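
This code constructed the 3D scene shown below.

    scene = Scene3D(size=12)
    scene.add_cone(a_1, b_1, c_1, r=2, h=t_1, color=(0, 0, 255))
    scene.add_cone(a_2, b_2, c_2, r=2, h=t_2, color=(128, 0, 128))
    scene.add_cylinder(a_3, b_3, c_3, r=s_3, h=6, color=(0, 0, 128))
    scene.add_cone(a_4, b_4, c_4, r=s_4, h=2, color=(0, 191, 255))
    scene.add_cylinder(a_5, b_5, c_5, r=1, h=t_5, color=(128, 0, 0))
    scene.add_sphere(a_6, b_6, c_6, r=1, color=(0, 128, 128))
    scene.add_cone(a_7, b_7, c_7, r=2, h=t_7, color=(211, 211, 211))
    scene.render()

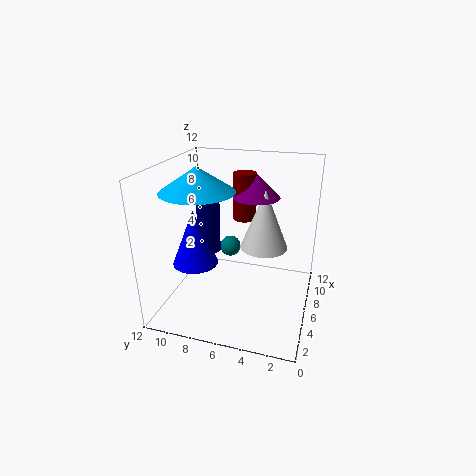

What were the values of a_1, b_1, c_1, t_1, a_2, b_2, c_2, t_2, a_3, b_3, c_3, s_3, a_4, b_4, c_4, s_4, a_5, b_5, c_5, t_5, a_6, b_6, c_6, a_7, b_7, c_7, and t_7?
a_1 = 6
b_1 = 10
c_1 = 3
t_1 = 5
a_2 = 8
b_2 = 5
c_2 = 9
t_2 = 2
a_3 = 7
b_3 = 9
c_3 = 4
s_3 = 1
a_4 = 5
b_4 = 9
c_4 = 10
s_4 = 3
a_5 = 8
b_5 = 6
c_5 = 7
t_5 = 4
a_6 = 10
b_6 = 8
c_6 = 3
a_7 = 7
b_7 = 4
c_7 = 5
t_7 = 5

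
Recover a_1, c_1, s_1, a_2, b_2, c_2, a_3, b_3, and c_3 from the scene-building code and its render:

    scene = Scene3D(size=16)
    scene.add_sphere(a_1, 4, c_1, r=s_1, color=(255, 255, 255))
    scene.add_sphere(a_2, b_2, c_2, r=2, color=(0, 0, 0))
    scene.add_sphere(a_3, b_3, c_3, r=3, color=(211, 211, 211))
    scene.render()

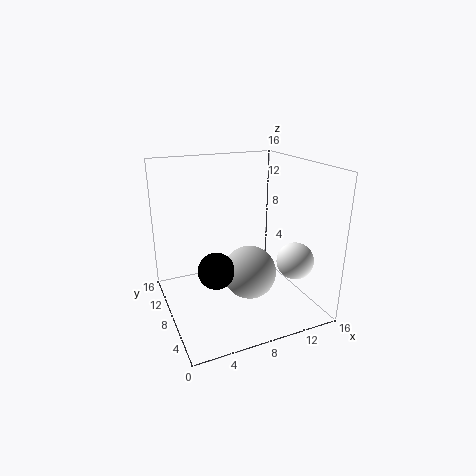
a_1 = 13, c_1 = 6, s_1 = 2, a_2 = 5, b_2 = 7, c_2 = 5, a_3 = 9, b_3 = 7, c_3 = 4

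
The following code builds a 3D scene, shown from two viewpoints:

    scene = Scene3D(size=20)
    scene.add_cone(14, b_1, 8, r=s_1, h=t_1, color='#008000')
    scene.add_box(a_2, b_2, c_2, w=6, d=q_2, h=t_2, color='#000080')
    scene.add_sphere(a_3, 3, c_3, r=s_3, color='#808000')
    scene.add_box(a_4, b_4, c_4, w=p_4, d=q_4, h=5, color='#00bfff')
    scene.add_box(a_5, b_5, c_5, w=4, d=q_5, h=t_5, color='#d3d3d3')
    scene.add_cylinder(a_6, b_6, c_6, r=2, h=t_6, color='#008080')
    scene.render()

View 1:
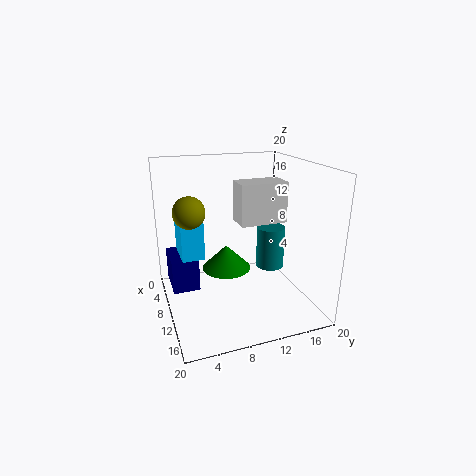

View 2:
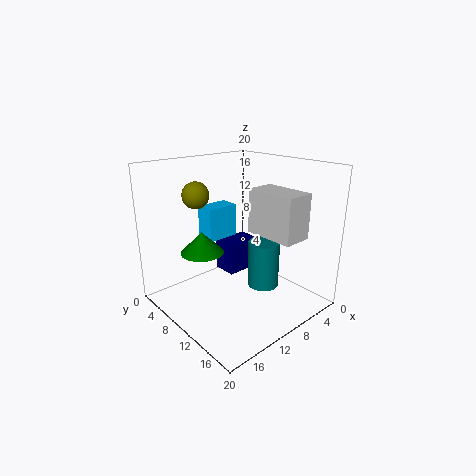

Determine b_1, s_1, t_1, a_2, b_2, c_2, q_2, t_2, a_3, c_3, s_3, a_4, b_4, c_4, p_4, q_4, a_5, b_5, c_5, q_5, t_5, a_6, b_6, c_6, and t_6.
b_1 = 7; s_1 = 3; t_1 = 3; a_2 = 1; b_2 = 1; c_2 = 1; q_2 = 4; t_2 = 5; a_3 = 12; c_3 = 15; s_3 = 2; a_4 = 6; b_4 = 2; c_4 = 8; p_4 = 5; q_4 = 3; a_5 = 5; b_5 = 11; c_5 = 11; q_5 = 7; t_5 = 6; a_6 = 10; b_6 = 15; c_6 = 5; t_6 = 6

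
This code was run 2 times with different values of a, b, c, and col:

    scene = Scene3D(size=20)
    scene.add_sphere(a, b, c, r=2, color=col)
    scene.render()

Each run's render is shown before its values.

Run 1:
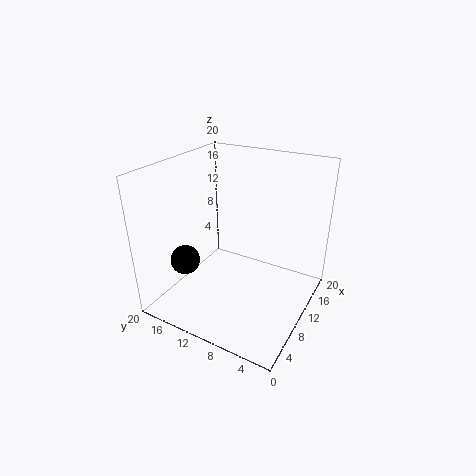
a = 5; b = 15.5; c = 7.5; col = 'black'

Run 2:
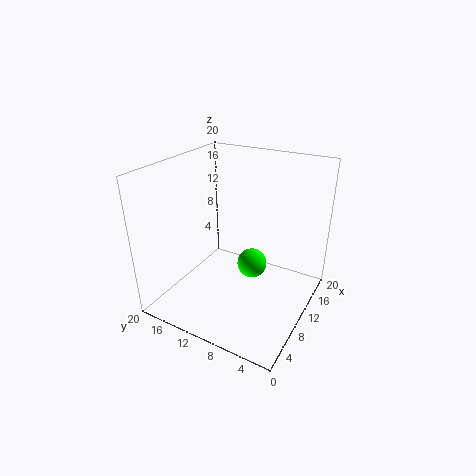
a = 9.5; b = 7.5; c = 7; col = 'lime'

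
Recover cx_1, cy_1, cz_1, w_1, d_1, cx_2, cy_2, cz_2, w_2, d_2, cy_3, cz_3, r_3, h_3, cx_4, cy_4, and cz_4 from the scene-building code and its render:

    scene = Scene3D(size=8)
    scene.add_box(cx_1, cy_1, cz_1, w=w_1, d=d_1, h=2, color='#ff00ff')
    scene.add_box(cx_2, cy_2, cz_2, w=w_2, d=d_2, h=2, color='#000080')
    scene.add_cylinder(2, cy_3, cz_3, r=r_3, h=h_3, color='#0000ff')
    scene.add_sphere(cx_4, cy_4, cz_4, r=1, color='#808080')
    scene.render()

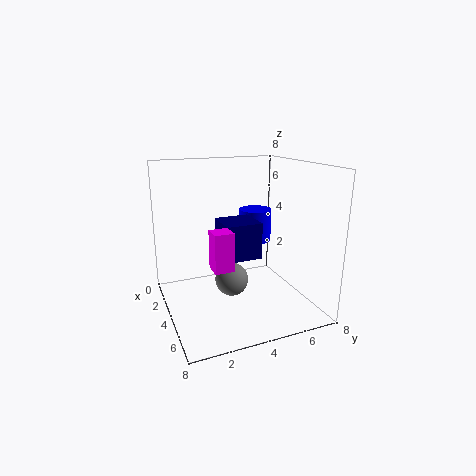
cx_1 = 5, cy_1 = 2, cz_1 = 3, w_1 = 1, d_1 = 1, cx_2 = 3, cy_2 = 3, cz_2 = 3, w_2 = 2, d_2 = 2, cy_3 = 6, cz_3 = 3, r_3 = 1, h_3 = 2, cx_4 = 3, cy_4 = 4, cz_4 = 1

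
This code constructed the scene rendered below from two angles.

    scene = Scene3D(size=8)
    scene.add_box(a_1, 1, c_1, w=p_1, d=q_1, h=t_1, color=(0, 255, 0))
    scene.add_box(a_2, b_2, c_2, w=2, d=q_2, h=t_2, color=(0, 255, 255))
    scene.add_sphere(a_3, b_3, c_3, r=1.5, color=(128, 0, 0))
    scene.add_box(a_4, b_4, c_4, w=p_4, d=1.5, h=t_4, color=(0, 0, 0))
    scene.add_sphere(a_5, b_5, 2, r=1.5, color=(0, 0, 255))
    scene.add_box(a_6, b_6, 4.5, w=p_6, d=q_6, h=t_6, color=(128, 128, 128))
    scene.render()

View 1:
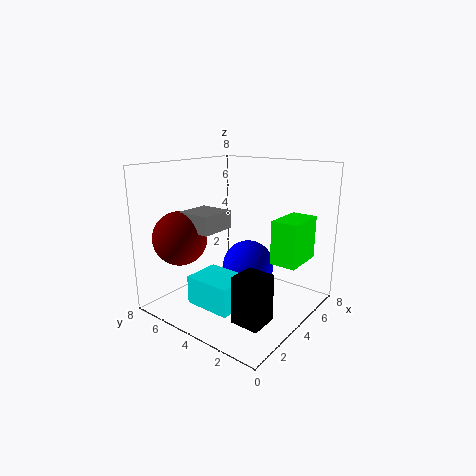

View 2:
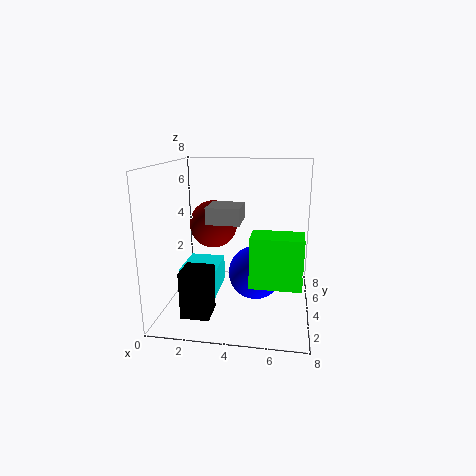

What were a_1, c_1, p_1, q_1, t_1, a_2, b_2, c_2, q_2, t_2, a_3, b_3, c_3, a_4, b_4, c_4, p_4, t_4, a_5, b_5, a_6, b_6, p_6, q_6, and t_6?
a_1 = 5
c_1 = 2.5
p_1 = 2.5
q_1 = 1.5
t_1 = 2.5
a_2 = 1
b_2 = 2.5
c_2 = 1
q_2 = 2.5
t_2 = 1.5
a_3 = 2
b_3 = 6.5
c_3 = 4
a_4 = 1.5
b_4 = 1
c_4 = 0.5
p_4 = 1.5
t_4 = 2.5
a_5 = 5
b_5 = 4
a_6 = 2
b_6 = 4.5
p_6 = 2
q_6 = 2
t_6 = 1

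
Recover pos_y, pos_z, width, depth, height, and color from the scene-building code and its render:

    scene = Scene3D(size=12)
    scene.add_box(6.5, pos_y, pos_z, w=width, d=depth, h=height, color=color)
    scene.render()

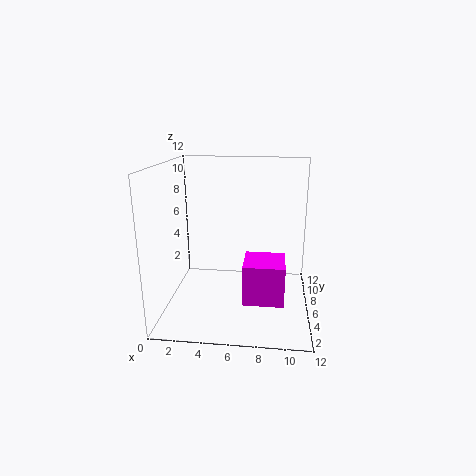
pos_y = 4.5, pos_z = 0.5, width = 3.5, depth = 3.5, height = 3.5, color = 'magenta'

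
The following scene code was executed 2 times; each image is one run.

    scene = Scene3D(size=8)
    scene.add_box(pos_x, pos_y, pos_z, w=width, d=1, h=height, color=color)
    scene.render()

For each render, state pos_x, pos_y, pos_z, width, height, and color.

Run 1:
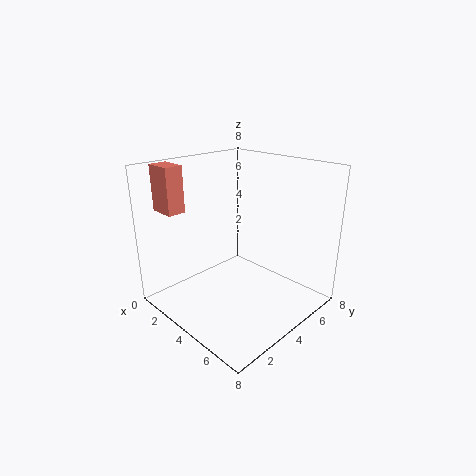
pos_x = 0.5, pos_y = 1, pos_z = 5.5, width = 1.5, height = 2.5, color = 'salmon'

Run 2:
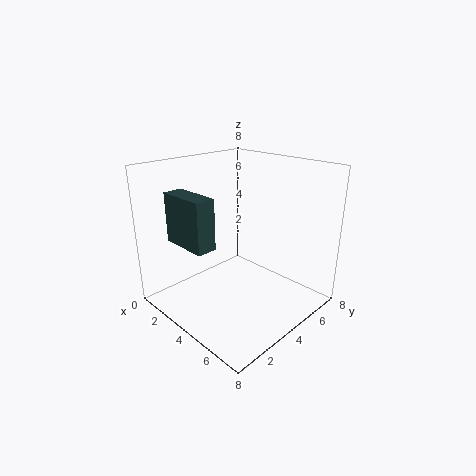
pos_x = 2.5, pos_y = 0.5, pos_z = 4.5, width = 2.5, height = 2.5, color = 'darkslategray'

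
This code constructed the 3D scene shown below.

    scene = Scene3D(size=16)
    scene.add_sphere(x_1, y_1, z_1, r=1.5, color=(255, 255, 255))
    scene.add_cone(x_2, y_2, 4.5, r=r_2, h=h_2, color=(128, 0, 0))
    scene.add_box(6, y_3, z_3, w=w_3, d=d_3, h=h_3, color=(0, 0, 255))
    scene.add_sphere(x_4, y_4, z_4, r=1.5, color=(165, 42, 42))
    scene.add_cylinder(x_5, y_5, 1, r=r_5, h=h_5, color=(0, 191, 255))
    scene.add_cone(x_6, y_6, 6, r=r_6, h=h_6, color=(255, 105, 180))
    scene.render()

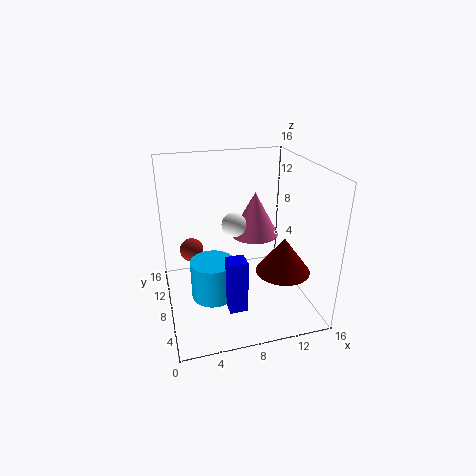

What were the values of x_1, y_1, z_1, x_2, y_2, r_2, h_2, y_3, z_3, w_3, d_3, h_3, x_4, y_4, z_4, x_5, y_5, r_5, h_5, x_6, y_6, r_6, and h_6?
x_1 = 8.5
y_1 = 11.5
z_1 = 8
x_2 = 12.5
y_2 = 5.5
r_2 = 3
h_2 = 4
y_3 = 4
z_3 = 1
w_3 = 2
d_3 = 2
h_3 = 6
x_4 = 3.5
y_4 = 14
z_4 = 4
x_5 = 5
y_5 = 8
r_5 = 2.5
h_5 = 4.5
x_6 = 11.5
y_6 = 12.5
r_6 = 3
h_6 = 5.5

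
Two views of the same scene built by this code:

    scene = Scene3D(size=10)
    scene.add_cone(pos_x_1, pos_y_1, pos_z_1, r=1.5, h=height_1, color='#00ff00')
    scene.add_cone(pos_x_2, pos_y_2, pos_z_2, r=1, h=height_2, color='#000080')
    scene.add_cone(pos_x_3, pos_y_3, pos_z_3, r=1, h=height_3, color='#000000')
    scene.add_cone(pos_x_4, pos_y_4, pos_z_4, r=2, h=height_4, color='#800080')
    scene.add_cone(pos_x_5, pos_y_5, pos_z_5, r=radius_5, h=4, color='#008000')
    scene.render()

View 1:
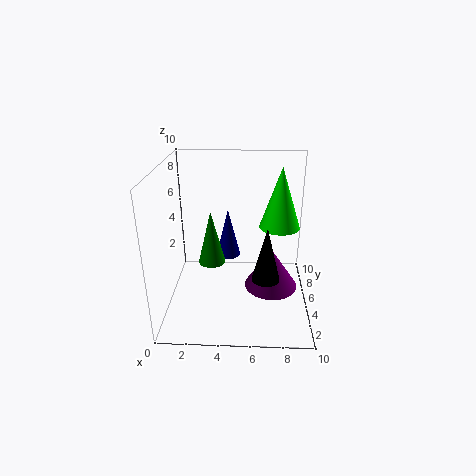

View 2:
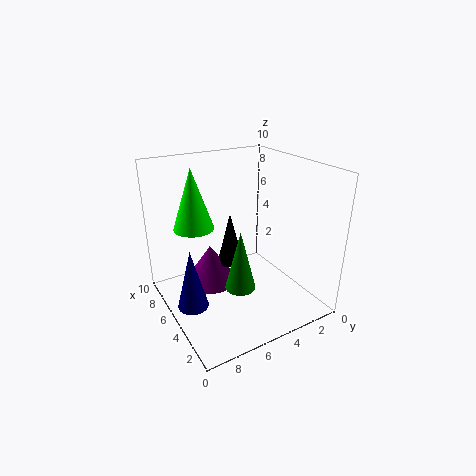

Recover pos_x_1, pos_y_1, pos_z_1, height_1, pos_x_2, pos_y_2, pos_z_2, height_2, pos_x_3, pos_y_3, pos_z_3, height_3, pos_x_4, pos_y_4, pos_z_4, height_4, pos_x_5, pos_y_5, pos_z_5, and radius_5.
pos_x_1 = 8
pos_y_1 = 7
pos_z_1 = 5
height_1 = 4.5
pos_x_2 = 4
pos_y_2 = 9
pos_z_2 = 1.5
height_2 = 4
pos_x_3 = 7
pos_y_3 = 4.5
pos_z_3 = 2
height_3 = 4
pos_x_4 = 7.5
pos_y_4 = 6
pos_z_4 = 0.5
height_4 = 3
pos_x_5 = 3
pos_y_5 = 6
pos_z_5 = 2.5
radius_5 = 1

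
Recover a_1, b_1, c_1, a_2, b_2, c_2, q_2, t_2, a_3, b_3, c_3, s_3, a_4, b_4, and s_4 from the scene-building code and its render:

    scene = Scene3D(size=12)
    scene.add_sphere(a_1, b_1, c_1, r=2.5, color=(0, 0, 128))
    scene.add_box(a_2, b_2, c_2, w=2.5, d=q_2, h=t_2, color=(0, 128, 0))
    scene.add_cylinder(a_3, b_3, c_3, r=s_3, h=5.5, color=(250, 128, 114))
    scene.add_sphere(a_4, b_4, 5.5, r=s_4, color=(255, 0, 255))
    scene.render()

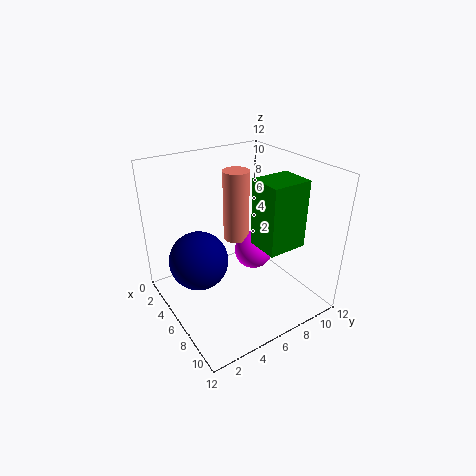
a_1 = 4.5, b_1 = 3, c_1 = 4, a_2 = 8.5, b_2 = 5.5, c_2 = 7, q_2 = 3, t_2 = 5, a_3 = 6.5, b_3 = 5.5, c_3 = 6.5, s_3 = 1, a_4 = 7.5, b_4 = 6.5, s_4 = 1.5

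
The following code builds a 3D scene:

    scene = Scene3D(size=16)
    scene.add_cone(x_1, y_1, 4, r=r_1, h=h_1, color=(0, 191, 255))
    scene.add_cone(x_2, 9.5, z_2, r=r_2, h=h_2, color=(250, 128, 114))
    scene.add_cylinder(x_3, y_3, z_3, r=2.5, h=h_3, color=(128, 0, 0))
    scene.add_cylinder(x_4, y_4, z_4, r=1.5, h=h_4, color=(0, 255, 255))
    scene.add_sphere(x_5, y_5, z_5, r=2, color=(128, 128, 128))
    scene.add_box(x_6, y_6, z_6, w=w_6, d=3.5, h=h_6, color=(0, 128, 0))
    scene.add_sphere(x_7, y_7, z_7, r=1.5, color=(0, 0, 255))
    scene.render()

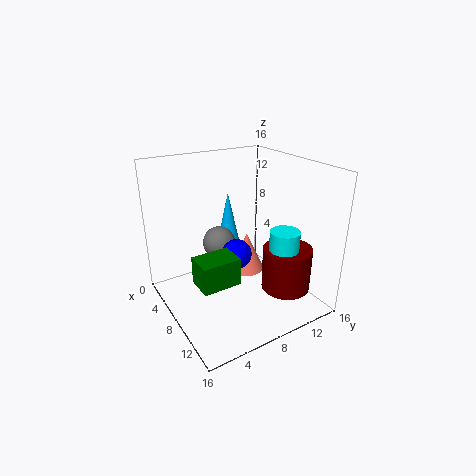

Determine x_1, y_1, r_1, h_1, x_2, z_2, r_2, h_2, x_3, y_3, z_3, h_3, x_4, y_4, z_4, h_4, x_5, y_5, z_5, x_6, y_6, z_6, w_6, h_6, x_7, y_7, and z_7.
x_1 = 1.5
y_1 = 10.5
r_1 = 1.5
h_1 = 7
x_2 = 7.5
z_2 = 3.5
r_2 = 2
h_2 = 4.5
x_3 = 13.5
y_3 = 10.5
z_3 = 4
h_3 = 4.5
x_4 = 13.5
y_4 = 10
z_4 = 4
h_4 = 6.5
x_5 = 3.5
y_5 = 8
z_5 = 5.5
x_6 = 12.5
y_6 = 0.5
z_6 = 7.5
w_6 = 2.5
h_6 = 2.5
x_7 = 11
y_7 = 6
z_7 = 8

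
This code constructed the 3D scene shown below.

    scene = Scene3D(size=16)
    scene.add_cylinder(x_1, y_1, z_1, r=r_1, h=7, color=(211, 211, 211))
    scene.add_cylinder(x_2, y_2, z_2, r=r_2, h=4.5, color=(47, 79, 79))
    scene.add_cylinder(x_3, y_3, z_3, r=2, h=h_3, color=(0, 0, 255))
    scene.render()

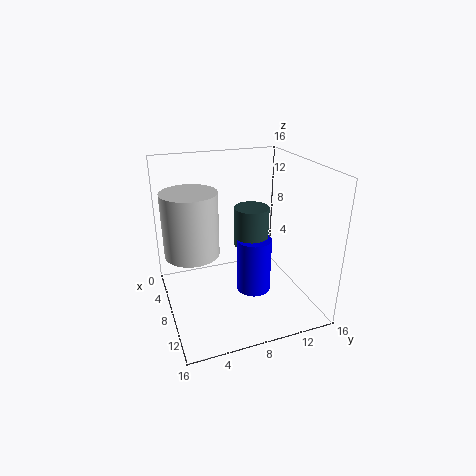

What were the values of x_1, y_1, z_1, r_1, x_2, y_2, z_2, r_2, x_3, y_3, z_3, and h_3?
x_1 = 7, y_1 = 3, z_1 = 6.5, r_1 = 3, x_2 = 7, y_2 = 10, z_2 = 6.5, r_2 = 2, x_3 = 8, y_3 = 10, z_3 = 1, h_3 = 6.5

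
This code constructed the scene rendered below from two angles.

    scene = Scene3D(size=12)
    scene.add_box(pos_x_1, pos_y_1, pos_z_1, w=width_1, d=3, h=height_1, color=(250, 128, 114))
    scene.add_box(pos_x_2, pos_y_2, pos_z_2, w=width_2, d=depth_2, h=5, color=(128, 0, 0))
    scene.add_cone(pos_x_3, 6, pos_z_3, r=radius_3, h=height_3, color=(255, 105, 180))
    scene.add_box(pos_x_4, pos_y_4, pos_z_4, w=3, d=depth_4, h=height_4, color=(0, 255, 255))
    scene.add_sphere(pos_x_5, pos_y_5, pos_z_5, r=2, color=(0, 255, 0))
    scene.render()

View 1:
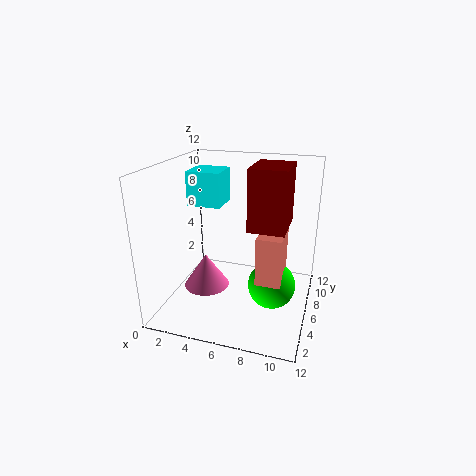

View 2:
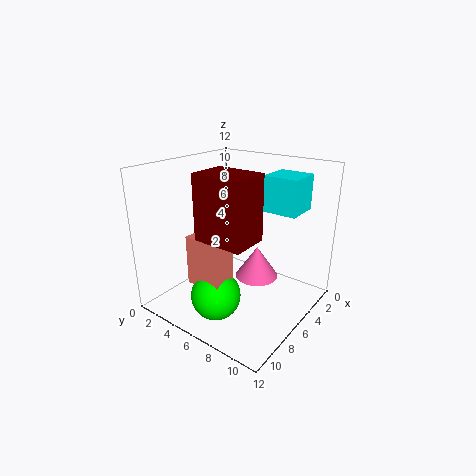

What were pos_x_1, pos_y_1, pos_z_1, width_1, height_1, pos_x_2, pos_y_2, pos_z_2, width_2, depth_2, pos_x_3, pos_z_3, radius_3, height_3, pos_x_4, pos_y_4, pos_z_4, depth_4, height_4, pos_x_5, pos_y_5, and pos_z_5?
pos_x_1 = 8; pos_y_1 = 4; pos_z_1 = 3; width_1 = 2; height_1 = 4; pos_x_2 = 7; pos_y_2 = 5; pos_z_2 = 7; width_2 = 3; depth_2 = 4; pos_x_3 = 3; pos_z_3 = 1; radius_3 = 2; height_3 = 3; pos_x_4 = 1; pos_y_4 = 7; pos_z_4 = 8; depth_4 = 3; height_4 = 3; pos_x_5 = 9; pos_y_5 = 6; pos_z_5 = 2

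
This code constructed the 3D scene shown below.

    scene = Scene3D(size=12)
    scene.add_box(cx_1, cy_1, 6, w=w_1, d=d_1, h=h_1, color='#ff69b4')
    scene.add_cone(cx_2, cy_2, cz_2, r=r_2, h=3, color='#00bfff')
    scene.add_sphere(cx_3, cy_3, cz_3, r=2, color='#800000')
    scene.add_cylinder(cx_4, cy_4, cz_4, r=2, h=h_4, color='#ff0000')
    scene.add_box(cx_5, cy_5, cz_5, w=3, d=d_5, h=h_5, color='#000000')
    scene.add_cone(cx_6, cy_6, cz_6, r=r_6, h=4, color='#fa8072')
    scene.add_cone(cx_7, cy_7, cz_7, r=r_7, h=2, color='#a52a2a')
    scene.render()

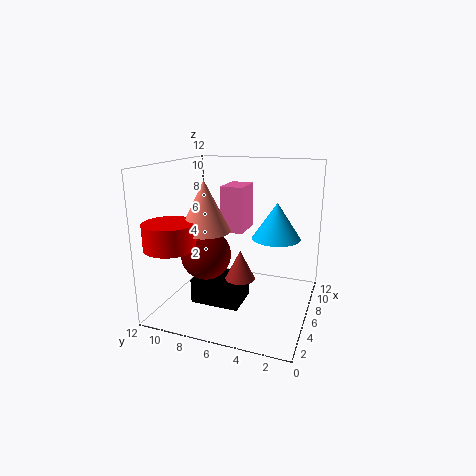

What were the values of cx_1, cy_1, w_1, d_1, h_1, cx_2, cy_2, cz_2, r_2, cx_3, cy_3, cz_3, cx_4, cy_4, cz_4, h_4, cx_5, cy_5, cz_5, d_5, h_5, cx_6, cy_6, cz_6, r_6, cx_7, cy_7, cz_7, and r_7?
cx_1 = 7, cy_1 = 6, w_1 = 3, d_1 = 2, h_1 = 4, cx_2 = 7, cy_2 = 3, cz_2 = 6, r_2 = 2, cx_3 = 4, cy_3 = 8, cz_3 = 5, cx_4 = 2, cy_4 = 10, cz_4 = 6, h_4 = 2, cx_5 = 3, cy_5 = 5, cz_5 = 1, d_5 = 4, h_5 = 2, cx_6 = 4, cy_6 = 8, cz_6 = 7, r_6 = 2, cx_7 = 1, cy_7 = 4, cz_7 = 5, r_7 = 1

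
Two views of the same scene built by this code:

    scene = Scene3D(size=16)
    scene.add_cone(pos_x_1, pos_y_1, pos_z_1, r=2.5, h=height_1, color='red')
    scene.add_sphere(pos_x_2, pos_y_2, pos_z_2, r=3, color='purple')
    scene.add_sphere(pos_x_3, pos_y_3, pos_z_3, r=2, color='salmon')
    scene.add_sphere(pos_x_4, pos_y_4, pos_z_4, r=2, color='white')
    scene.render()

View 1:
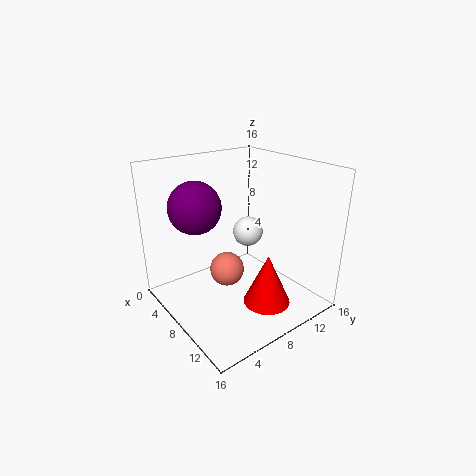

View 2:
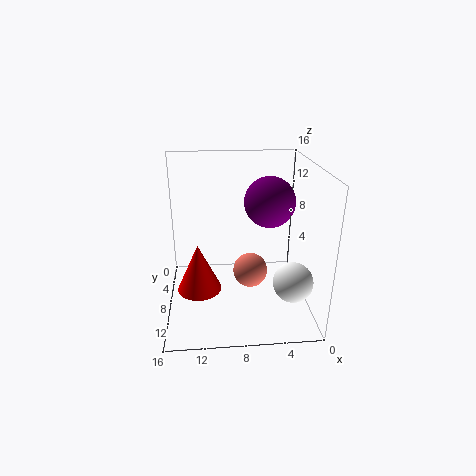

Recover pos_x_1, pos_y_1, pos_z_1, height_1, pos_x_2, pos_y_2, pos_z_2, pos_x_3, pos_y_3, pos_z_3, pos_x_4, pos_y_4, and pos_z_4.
pos_x_1 = 12.5; pos_y_1 = 8.5; pos_z_1 = 2; height_1 = 5.5; pos_x_2 = 4; pos_y_2 = 5; pos_z_2 = 11; pos_x_3 = 6.5; pos_y_3 = 7.5; pos_z_3 = 3.5; pos_x_4 = 3; pos_y_4 = 13.5; pos_z_4 = 5.5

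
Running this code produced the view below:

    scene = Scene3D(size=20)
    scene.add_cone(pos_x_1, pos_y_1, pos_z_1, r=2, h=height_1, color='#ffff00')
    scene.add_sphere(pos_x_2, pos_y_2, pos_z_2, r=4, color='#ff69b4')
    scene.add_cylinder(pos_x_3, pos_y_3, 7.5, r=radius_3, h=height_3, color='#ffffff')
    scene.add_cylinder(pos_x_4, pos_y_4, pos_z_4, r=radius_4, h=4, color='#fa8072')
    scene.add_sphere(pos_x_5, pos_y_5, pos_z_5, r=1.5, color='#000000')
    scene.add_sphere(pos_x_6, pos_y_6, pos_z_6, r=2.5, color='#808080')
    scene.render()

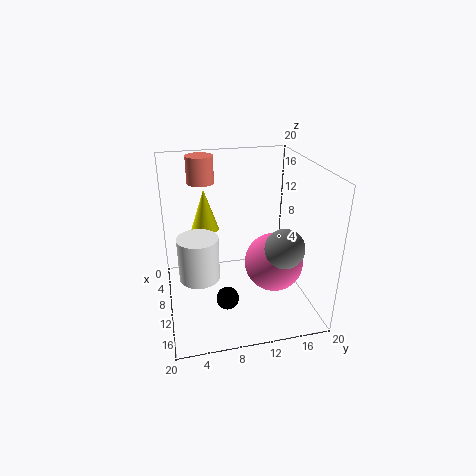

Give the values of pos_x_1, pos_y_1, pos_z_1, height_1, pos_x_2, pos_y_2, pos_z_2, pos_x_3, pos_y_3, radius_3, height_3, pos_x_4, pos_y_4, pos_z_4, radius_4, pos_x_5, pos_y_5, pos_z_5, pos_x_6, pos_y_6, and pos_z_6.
pos_x_1 = 6; pos_y_1 = 6; pos_z_1 = 10; height_1 = 6; pos_x_2 = 12.5; pos_y_2 = 14.5; pos_z_2 = 7; pos_x_3 = 14.5; pos_y_3 = 4; radius_3 = 2.5; height_3 = 5.5; pos_x_4 = 3; pos_y_4 = 6; pos_z_4 = 16; radius_4 = 2; pos_x_5 = 14.5; pos_y_5 = 7.5; pos_z_5 = 3.5; pos_x_6 = 16; pos_y_6 = 14.5; pos_z_6 = 11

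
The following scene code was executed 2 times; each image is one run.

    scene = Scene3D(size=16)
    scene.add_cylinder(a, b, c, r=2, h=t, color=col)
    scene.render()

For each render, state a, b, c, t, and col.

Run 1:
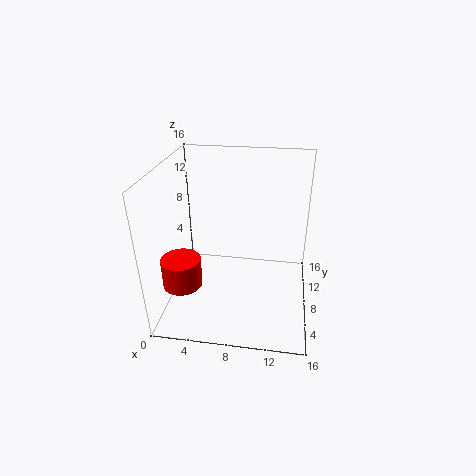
a = 3; b = 3; c = 5; t = 3; col = 'red'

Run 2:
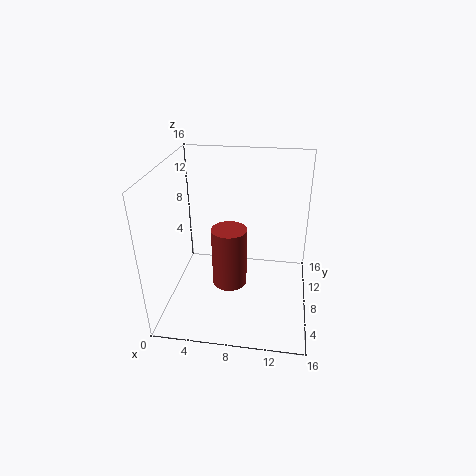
a = 7; b = 8; c = 2; t = 7; col = 'brown'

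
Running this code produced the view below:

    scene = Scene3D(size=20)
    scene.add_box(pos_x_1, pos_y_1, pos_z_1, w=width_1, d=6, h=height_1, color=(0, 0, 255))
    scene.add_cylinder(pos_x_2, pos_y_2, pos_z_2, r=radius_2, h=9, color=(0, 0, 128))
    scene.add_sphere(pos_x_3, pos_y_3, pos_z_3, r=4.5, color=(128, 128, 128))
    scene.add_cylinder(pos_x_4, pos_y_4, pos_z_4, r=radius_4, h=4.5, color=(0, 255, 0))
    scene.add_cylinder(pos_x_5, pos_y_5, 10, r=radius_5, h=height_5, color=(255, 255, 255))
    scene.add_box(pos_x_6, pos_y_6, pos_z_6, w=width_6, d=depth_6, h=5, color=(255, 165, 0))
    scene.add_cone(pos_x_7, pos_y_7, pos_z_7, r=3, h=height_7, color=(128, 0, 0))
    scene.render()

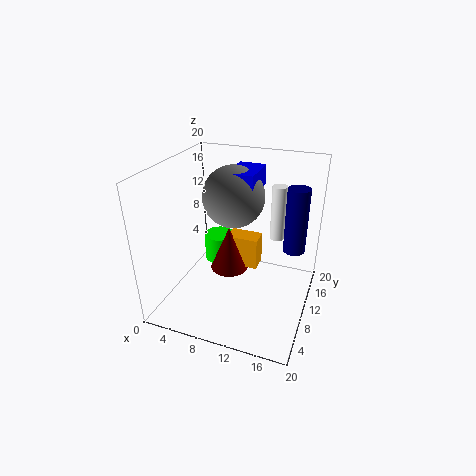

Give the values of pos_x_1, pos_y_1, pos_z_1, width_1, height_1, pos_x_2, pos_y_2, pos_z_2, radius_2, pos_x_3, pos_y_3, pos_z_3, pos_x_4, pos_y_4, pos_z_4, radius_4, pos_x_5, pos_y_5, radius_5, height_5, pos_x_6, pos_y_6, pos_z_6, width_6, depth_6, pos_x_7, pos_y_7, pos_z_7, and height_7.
pos_x_1 = 7.5, pos_y_1 = 11.5, pos_z_1 = 15.5, width_1 = 4, height_1 = 3, pos_x_2 = 17.5, pos_y_2 = 12, pos_z_2 = 8.5, radius_2 = 1.5, pos_x_3 = 8, pos_y_3 = 13.5, pos_z_3 = 14.5, pos_x_4 = 4, pos_y_4 = 17, pos_z_4 = 1.5, radius_4 = 2.5, pos_x_5 = 15, pos_y_5 = 12, radius_5 = 1, height_5 = 7.5, pos_x_6 = 6.5, pos_y_6 = 14, pos_z_6 = 2.5, width_6 = 5, depth_6 = 3, pos_x_7 = 7, pos_y_7 = 14, pos_z_7 = 2, height_7 = 7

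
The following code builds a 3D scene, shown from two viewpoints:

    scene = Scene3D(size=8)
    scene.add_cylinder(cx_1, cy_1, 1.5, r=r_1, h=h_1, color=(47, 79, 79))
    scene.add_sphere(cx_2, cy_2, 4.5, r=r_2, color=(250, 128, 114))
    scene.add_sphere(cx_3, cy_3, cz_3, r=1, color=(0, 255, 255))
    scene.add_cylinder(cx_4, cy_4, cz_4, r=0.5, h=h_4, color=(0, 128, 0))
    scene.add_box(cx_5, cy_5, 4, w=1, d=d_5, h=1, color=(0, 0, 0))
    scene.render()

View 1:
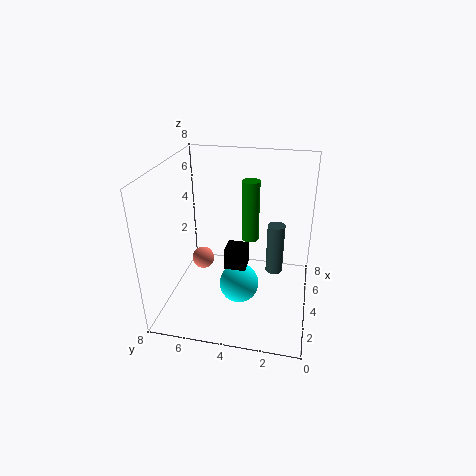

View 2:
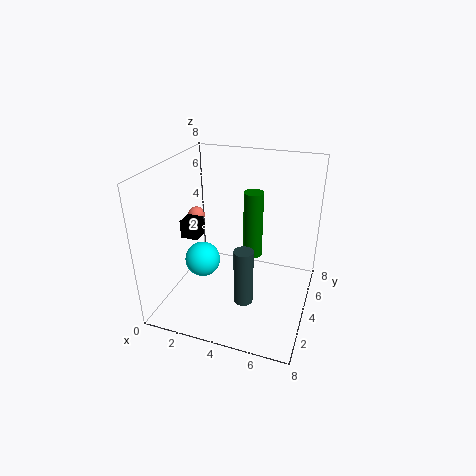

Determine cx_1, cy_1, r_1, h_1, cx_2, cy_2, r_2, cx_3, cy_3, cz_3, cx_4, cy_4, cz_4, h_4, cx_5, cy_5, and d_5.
cx_1 = 5; cy_1 = 2; r_1 = 0.5; h_1 = 3; cx_2 = 1; cy_2 = 5; r_2 = 0.5; cx_3 = 2; cy_3 = 3.5; cz_3 = 2.5; cx_4 = 5; cy_4 = 3.5; cz_4 = 3.5; h_4 = 3.5; cx_5 = 1; cy_5 = 3; d_5 = 1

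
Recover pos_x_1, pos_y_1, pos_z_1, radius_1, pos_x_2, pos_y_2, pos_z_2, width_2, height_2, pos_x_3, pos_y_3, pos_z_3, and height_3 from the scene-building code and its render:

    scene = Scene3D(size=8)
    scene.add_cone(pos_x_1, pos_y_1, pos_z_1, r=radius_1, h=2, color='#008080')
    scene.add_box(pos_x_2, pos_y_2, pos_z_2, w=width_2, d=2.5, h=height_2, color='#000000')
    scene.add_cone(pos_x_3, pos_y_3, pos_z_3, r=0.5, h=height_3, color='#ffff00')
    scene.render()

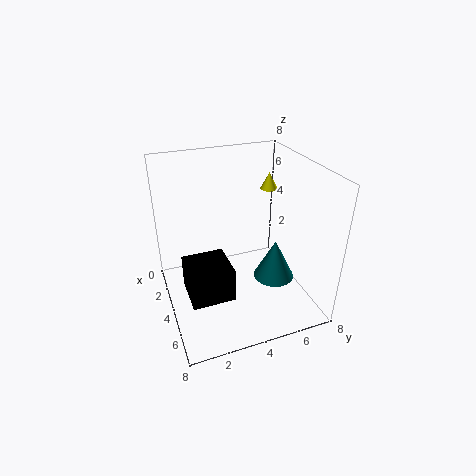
pos_x_1 = 6.5; pos_y_1 = 5; pos_z_1 = 3; radius_1 = 1; pos_x_2 = 2.5; pos_y_2 = 1; pos_z_2 = 0.5; width_2 = 2.5; height_2 = 2; pos_x_3 = 2.5; pos_y_3 = 6.5; pos_z_3 = 6; height_3 = 1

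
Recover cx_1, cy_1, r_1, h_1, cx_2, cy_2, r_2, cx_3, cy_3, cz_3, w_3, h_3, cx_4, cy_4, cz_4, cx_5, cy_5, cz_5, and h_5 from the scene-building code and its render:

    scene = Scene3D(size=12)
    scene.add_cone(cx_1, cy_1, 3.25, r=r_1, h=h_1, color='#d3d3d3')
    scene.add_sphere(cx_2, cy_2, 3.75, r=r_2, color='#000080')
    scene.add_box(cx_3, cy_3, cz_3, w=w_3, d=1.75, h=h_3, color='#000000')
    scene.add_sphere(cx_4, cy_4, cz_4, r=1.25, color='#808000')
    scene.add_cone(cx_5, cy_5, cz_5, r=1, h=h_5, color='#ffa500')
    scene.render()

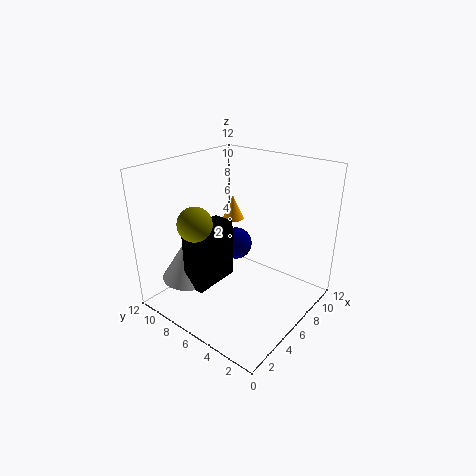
cx_1 = 2.5; cy_1 = 8.25; r_1 = 2.25; h_1 = 3.5; cx_2 = 8.5; cy_2 = 8.25; r_2 = 1.5; cx_3 = 1.25; cy_3 = 5.75; cz_3 = 3.25; w_3 = 3.75; h_3 = 4.75; cx_4 = 1.5; cy_4 = 6.25; cz_4 = 8.75; cx_5 = 9; cy_5 = 9; cz_5 = 6; h_5 = 2.25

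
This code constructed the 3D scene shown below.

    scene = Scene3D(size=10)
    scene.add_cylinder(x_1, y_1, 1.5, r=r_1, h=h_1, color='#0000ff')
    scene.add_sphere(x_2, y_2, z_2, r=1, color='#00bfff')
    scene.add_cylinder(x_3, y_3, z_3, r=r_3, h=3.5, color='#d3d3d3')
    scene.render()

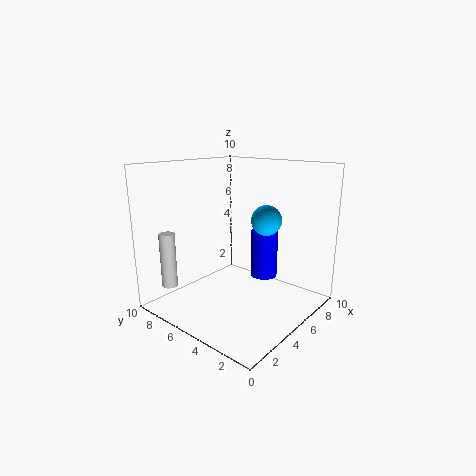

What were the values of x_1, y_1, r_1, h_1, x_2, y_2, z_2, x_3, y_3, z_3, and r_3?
x_1 = 7.5
y_1 = 4.5
r_1 = 1
h_1 = 3.5
x_2 = 5.5
y_2 = 3
z_2 = 6.5
x_3 = 0.5
y_3 = 7
z_3 = 2.5
r_3 = 0.5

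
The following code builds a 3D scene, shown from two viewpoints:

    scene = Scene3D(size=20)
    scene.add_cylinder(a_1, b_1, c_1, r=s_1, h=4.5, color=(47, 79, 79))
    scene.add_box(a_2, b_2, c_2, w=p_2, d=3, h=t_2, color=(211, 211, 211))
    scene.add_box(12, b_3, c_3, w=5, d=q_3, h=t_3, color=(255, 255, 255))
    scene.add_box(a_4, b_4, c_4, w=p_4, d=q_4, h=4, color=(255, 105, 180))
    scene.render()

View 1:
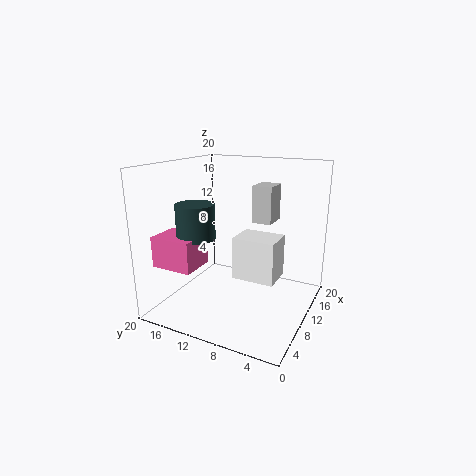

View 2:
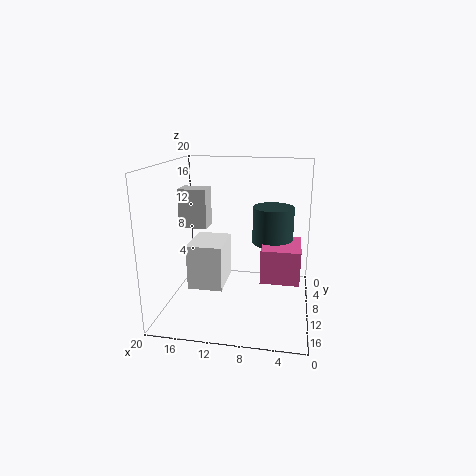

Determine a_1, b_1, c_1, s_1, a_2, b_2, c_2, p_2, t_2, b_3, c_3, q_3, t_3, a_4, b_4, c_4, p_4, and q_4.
a_1 = 5, b_1 = 13.5, c_1 = 11, s_1 = 2.5, a_2 = 14.5, b_2 = 7, c_2 = 11, p_2 = 4, t_2 = 5.5, b_3 = 5.5, c_3 = 2.5, q_3 = 6.5, t_3 = 6.5, a_4 = 1.5, b_4 = 12.5, c_4 = 7.5, p_4 = 4.5, q_4 = 5.5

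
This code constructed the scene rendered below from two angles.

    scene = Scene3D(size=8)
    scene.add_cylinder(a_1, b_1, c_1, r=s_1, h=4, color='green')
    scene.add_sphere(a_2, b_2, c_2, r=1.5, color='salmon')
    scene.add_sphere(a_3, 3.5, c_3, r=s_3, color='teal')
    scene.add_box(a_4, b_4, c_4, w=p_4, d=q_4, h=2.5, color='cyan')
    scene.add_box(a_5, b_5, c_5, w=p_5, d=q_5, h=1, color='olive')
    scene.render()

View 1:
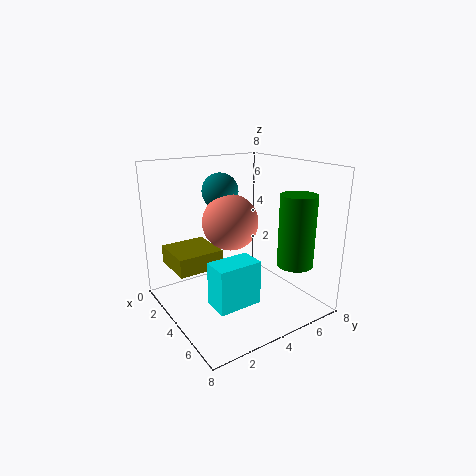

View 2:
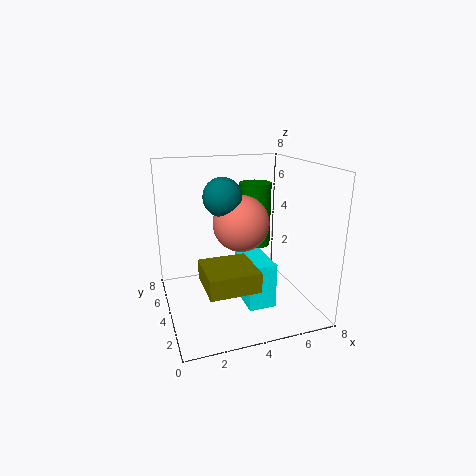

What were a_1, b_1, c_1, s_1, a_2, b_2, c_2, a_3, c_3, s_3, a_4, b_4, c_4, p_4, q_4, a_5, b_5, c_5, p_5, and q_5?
a_1 = 6; b_1 = 6.5; c_1 = 2.5; s_1 = 1; a_2 = 4; b_2 = 3.5; c_2 = 5; a_3 = 3; c_3 = 6.5; s_3 = 1; a_4 = 4; b_4 = 2; c_4 = 0.5; p_4 = 1.5; q_4 = 2.5; a_5 = 1.5; b_5 = 0.5; c_5 = 2.5; p_5 = 2.5; q_5 = 2.5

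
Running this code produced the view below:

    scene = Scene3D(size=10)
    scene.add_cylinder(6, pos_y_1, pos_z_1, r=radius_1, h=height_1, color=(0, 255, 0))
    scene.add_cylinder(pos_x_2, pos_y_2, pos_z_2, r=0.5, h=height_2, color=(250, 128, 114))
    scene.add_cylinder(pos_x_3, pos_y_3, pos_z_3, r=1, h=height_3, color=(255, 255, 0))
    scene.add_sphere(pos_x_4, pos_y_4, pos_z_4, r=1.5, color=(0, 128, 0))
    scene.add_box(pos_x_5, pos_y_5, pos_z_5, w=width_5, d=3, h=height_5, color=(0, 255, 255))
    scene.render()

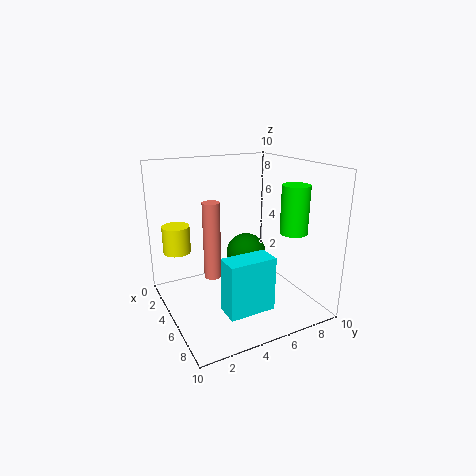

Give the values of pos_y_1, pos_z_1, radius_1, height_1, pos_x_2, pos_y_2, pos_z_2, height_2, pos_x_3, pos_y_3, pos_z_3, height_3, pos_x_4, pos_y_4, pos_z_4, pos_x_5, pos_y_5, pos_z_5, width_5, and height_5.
pos_y_1 = 9; pos_z_1 = 5; radius_1 = 1; height_1 = 3.5; pos_x_2 = 7.5; pos_y_2 = 2; pos_z_2 = 4; height_2 = 4.5; pos_x_3 = 2; pos_y_3 = 1.5; pos_z_3 = 3.5; height_3 = 2; pos_x_4 = 3.5; pos_y_4 = 6.5; pos_z_4 = 3; pos_x_5 = 7.5; pos_y_5 = 2.5; pos_z_5 = 1.5; width_5 = 1.5; height_5 = 3.5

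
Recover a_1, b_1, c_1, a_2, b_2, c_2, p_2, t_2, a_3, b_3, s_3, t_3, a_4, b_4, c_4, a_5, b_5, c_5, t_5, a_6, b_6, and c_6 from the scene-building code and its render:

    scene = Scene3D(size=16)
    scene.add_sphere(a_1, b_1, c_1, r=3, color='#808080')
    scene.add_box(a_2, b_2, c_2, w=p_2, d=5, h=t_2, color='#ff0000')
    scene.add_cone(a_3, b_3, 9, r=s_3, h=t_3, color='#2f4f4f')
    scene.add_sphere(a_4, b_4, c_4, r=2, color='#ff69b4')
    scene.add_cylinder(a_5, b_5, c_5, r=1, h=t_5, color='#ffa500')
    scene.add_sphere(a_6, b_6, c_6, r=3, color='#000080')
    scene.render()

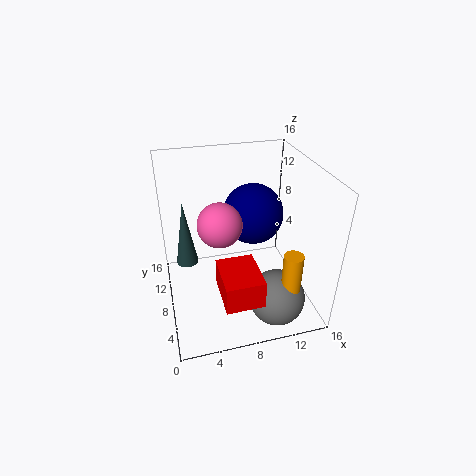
a_1 = 11, b_1 = 3, c_1 = 3, a_2 = 5, b_2 = 1, c_2 = 4, p_2 = 4, t_2 = 3, a_3 = 2, b_3 = 4, s_3 = 1, t_3 = 6, a_4 = 5, b_4 = 3, c_4 = 13, a_5 = 12, b_5 = 2, c_5 = 2, t_5 = 7, a_6 = 9, b_6 = 6, c_6 = 12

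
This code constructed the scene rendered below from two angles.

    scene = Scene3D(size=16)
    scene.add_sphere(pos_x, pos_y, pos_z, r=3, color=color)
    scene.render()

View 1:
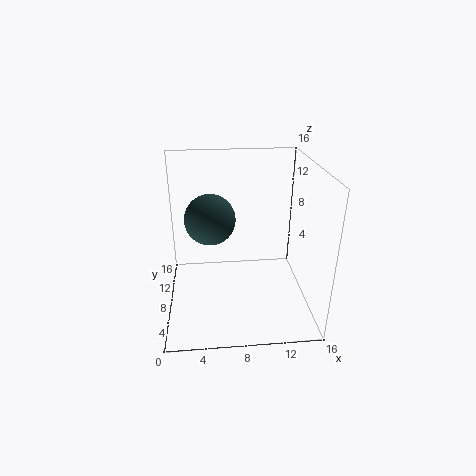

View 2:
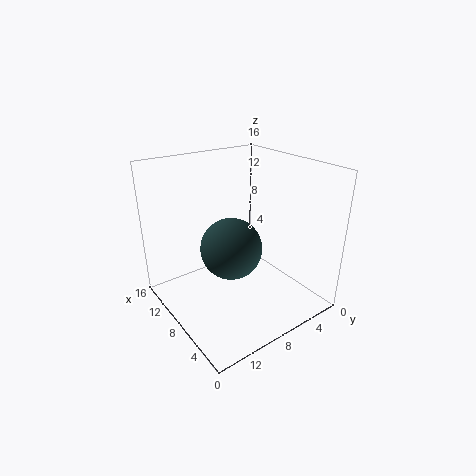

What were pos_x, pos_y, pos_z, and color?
pos_x = 5; pos_y = 11; pos_z = 9; color = 'darkslategray'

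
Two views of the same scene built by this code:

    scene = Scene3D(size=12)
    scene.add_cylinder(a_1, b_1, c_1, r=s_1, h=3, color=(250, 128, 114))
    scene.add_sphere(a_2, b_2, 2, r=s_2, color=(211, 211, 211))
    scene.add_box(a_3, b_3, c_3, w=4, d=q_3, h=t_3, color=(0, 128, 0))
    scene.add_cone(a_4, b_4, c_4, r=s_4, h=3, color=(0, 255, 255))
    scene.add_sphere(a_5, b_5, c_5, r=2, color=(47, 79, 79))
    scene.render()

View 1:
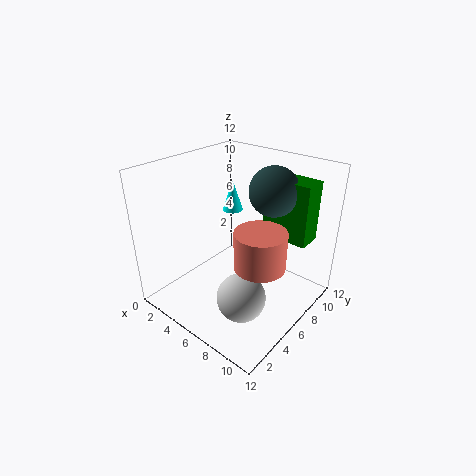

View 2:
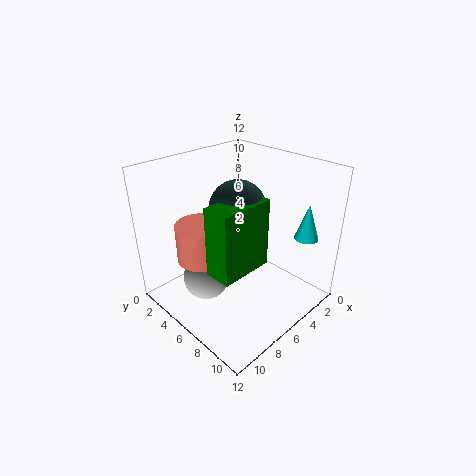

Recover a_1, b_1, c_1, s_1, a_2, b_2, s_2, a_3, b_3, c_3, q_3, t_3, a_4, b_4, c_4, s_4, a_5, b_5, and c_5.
a_1 = 9; b_1 = 5; c_1 = 5; s_1 = 2; a_2 = 8; b_2 = 4; s_2 = 2; a_3 = 7; b_3 = 8; c_3 = 6; q_3 = 2; t_3 = 5; a_4 = 2; b_4 = 10; c_4 = 6; s_4 = 1; a_5 = 8; b_5 = 8; c_5 = 10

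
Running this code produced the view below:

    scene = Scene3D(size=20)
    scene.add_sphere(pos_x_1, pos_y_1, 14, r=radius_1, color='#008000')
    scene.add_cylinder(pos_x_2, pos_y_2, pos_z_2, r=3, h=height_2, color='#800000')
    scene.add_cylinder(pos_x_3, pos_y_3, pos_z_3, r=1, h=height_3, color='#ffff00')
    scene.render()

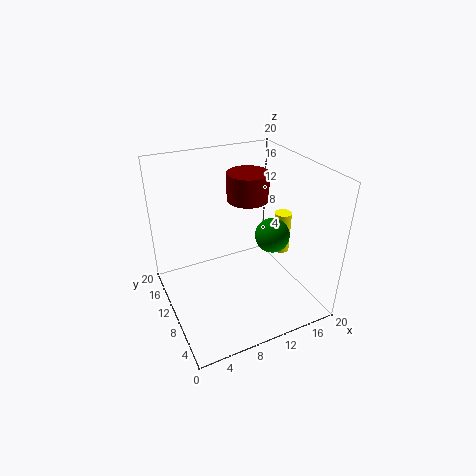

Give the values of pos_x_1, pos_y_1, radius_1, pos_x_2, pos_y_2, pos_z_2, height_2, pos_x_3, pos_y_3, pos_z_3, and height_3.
pos_x_1 = 11; pos_y_1 = 3; radius_1 = 2; pos_x_2 = 13; pos_y_2 = 13; pos_z_2 = 14; height_2 = 4; pos_x_3 = 13; pos_y_3 = 4; pos_z_3 = 11; height_3 = 5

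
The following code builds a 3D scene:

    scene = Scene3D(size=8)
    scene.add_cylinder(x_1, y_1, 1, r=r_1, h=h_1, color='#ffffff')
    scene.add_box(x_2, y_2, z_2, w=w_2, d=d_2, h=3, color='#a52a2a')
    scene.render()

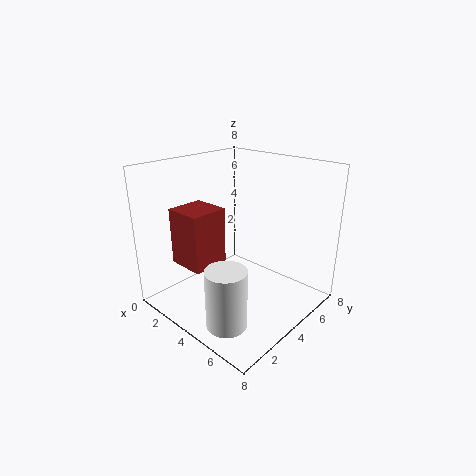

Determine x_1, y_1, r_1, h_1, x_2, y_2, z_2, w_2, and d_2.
x_1 = 6; y_1 = 1; r_1 = 1; h_1 = 3; x_2 = 2; y_2 = 1; z_2 = 3; w_2 = 2; d_2 = 2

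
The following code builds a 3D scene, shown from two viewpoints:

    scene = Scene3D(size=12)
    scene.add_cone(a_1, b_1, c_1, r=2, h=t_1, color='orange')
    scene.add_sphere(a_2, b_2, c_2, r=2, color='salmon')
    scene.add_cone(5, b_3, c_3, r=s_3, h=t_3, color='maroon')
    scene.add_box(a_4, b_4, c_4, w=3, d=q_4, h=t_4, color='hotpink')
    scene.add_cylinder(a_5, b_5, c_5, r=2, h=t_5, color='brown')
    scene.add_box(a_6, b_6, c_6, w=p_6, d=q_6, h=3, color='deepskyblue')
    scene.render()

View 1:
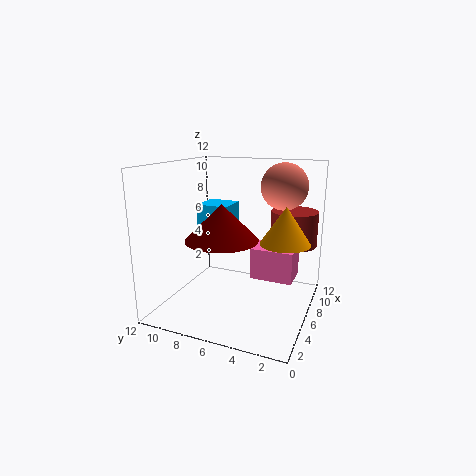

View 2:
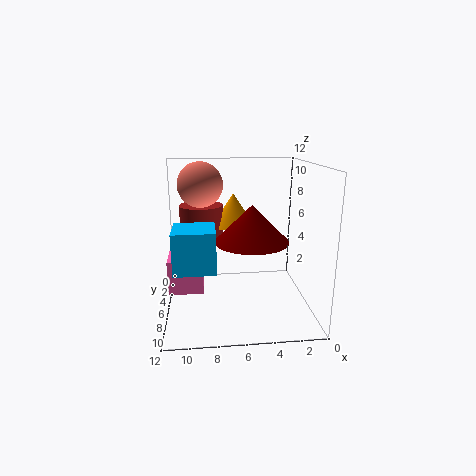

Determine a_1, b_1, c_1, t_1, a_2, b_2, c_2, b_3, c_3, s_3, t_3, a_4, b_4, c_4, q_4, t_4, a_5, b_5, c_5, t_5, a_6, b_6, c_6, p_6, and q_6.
a_1 = 6; b_1 = 2; c_1 = 6; t_1 = 3; a_2 = 9; b_2 = 3; c_2 = 10; b_3 = 7; c_3 = 6; s_3 = 3; t_3 = 3; a_4 = 9; b_4 = 2; c_4 = 1; q_4 = 4; t_4 = 3; a_5 = 9; b_5 = 2; c_5 = 5; t_5 = 3; a_6 = 8; b_6 = 8; c_6 = 5; p_6 = 3; q_6 = 3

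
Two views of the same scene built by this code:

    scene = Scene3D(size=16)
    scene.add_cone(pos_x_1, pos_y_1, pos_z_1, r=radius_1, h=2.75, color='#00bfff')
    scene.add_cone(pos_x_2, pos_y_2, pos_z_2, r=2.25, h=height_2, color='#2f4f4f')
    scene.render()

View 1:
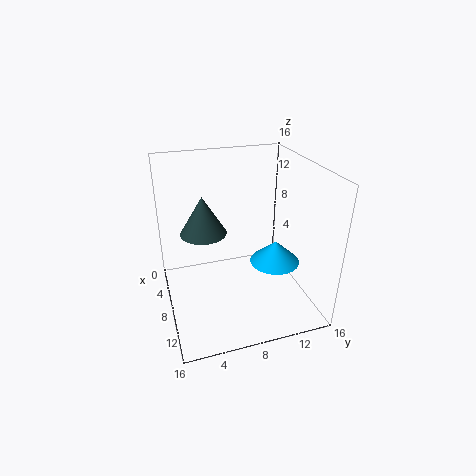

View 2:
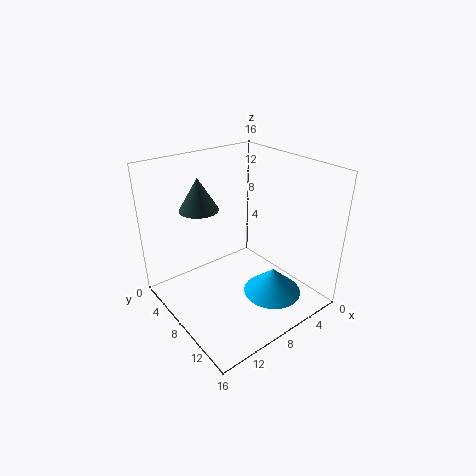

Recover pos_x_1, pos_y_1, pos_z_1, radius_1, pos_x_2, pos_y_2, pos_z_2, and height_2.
pos_x_1 = 7.25; pos_y_1 = 13; pos_z_1 = 3.5; radius_1 = 3; pos_x_2 = 10.25; pos_y_2 = 3.75; pos_z_2 = 10.5; height_2 = 3.75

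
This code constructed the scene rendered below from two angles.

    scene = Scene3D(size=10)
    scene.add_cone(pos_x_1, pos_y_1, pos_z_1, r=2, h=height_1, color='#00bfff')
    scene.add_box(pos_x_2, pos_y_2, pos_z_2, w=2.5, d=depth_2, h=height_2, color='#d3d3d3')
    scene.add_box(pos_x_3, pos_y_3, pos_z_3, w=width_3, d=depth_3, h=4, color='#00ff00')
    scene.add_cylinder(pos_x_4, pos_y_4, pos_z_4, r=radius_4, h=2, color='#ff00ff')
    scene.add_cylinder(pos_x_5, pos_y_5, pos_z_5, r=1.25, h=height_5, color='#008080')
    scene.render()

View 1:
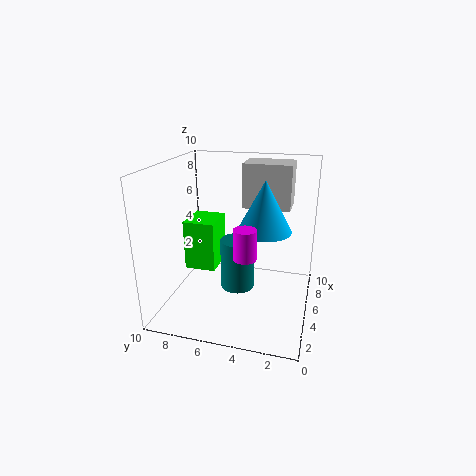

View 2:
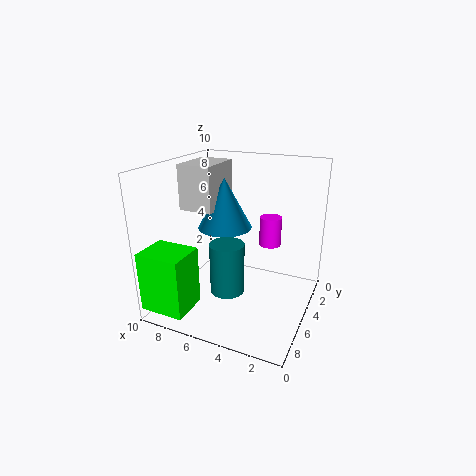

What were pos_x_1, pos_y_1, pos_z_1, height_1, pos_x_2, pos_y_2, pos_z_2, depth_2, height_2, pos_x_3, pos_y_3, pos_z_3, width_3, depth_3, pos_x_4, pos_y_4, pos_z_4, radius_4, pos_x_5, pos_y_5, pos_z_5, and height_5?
pos_x_1 = 6.75; pos_y_1 = 3.5; pos_z_1 = 5; height_1 = 3.75; pos_x_2 = 7; pos_y_2 = 1.75; pos_z_2 = 6.5; depth_2 = 3.5; height_2 = 3.25; pos_x_3 = 6.75; pos_y_3 = 7.5; pos_z_3 = 1; width_3 = 3; depth_3 = 2.5; pos_x_4 = 3; pos_y_4 = 4; pos_z_4 = 4.5; radius_4 = 0.75; pos_x_5 = 5.75; pos_y_5 = 5.25; pos_z_5 = 0.75; height_5 = 3.75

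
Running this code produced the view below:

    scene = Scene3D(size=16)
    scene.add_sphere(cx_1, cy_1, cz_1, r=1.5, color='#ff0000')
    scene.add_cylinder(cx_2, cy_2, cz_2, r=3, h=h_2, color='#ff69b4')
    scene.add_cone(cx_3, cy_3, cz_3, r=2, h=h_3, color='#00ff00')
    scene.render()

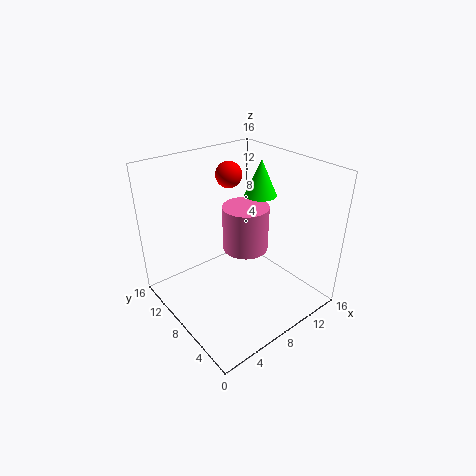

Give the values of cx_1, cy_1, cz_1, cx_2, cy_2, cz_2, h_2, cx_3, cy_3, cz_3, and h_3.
cx_1 = 9.5, cy_1 = 11.5, cz_1 = 14, cx_2 = 12.5, cy_2 = 12, cz_2 = 3, h_2 = 6, cx_3 = 14, cy_3 = 11, cz_3 = 10.5, h_3 = 4.5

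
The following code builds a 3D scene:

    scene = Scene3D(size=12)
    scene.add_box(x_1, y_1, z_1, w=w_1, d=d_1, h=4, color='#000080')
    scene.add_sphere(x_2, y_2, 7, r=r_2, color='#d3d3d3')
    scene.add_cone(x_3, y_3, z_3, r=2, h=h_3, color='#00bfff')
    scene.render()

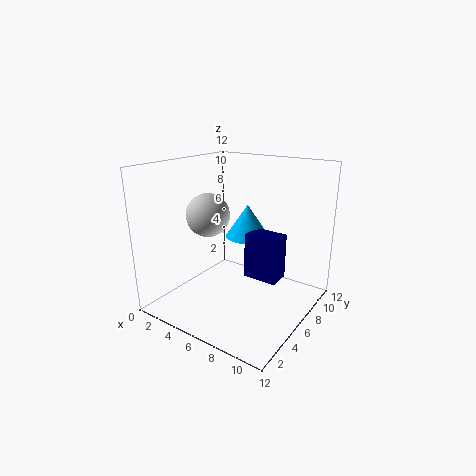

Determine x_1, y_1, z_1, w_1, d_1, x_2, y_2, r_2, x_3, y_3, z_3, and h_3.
x_1 = 6
y_1 = 7
z_1 = 2
w_1 = 3
d_1 = 2
x_2 = 2
y_2 = 7
r_2 = 2
x_3 = 5
y_3 = 9
z_3 = 5
h_3 = 3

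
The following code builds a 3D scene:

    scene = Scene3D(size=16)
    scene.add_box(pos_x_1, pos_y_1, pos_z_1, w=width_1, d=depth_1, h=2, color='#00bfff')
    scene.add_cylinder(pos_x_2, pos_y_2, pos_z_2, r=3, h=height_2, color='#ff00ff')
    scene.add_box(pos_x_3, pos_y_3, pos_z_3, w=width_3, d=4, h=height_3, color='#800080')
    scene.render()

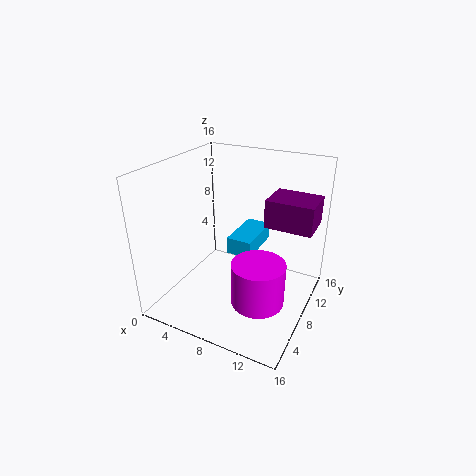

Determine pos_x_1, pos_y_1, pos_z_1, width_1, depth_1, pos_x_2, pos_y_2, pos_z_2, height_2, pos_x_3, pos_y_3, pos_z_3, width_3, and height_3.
pos_x_1 = 6; pos_y_1 = 9; pos_z_1 = 5; width_1 = 3; depth_1 = 6; pos_x_2 = 11; pos_y_2 = 7; pos_z_2 = 1; height_2 = 5; pos_x_3 = 11; pos_y_3 = 8; pos_z_3 = 10; width_3 = 5; height_3 = 3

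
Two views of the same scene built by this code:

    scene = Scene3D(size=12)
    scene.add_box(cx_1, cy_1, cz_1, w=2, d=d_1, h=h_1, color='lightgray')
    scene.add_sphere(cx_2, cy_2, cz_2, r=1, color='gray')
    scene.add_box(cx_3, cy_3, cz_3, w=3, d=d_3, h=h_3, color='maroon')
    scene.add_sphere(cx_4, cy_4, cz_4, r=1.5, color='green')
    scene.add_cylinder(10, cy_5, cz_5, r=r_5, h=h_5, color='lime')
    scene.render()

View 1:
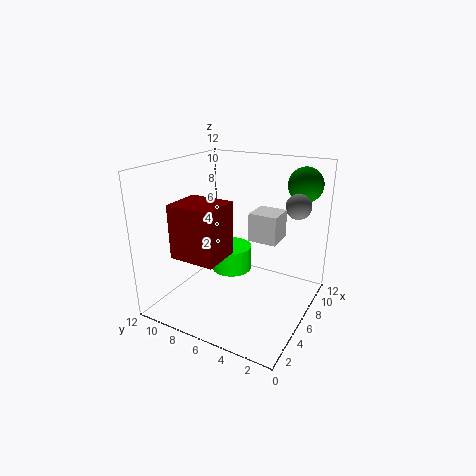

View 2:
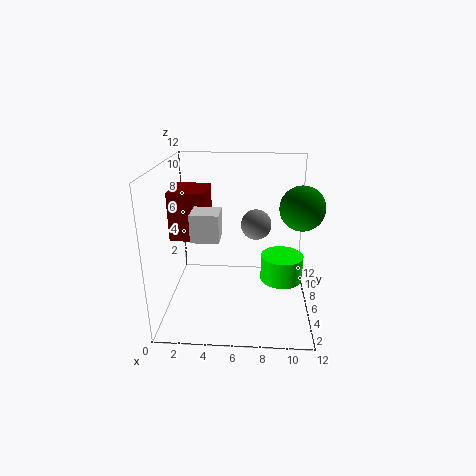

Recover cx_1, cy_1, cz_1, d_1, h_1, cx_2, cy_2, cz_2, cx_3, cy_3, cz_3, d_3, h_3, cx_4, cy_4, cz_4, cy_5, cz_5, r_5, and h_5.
cx_1 = 3; cy_1 = 1.5; cz_1 = 7.5; d_1 = 2; h_1 = 2; cx_2 = 7.5; cy_2 = 1.5; cz_2 = 9; cx_3 = 0.5; cy_3 = 5; cz_3 = 6; d_3 = 3.5; h_3 = 4; cx_4 = 10.5; cy_4 = 2; cz_4 = 10; cy_5 = 9; cz_5 = 0.5; r_5 = 2; h_5 = 2.5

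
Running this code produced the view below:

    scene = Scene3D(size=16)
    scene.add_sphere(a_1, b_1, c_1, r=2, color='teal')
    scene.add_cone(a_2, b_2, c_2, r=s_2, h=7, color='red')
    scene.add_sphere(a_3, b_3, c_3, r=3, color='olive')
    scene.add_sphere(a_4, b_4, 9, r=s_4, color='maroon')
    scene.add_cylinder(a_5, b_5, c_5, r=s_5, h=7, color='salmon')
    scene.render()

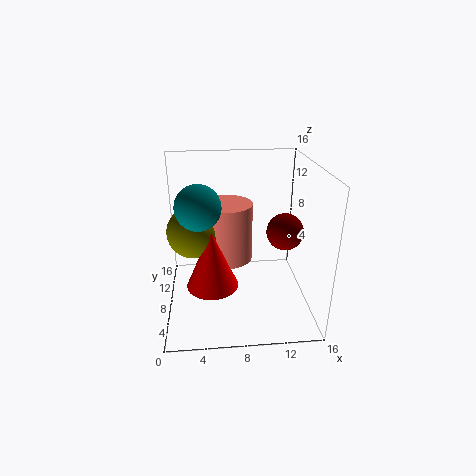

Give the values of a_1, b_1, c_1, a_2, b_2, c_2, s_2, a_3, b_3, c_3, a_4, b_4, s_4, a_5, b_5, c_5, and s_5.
a_1 = 4
b_1 = 2
c_1 = 14
a_2 = 5
b_2 = 8
c_2 = 2
s_2 = 3
a_3 = 3
b_3 = 10
c_3 = 8
a_4 = 13
b_4 = 7
s_4 = 2
a_5 = 7
b_5 = 11
c_5 = 4
s_5 = 3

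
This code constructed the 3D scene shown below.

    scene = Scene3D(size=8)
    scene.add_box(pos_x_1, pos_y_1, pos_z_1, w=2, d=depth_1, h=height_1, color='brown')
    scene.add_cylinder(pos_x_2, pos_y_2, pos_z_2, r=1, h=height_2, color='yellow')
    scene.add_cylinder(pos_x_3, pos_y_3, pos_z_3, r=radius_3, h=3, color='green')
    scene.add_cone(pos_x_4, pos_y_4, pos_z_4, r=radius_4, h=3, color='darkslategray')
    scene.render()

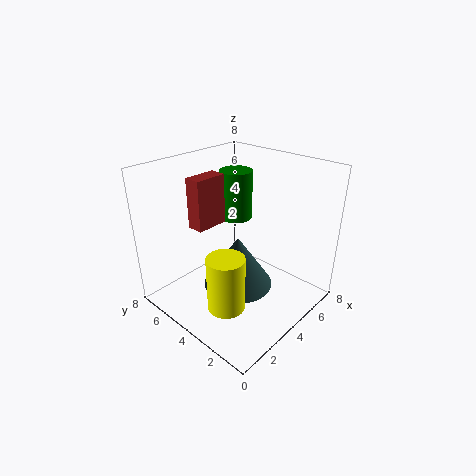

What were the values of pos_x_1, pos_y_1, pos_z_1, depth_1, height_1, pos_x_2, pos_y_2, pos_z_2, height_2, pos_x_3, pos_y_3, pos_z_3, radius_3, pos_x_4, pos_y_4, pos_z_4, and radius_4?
pos_x_1 = 3
pos_y_1 = 6
pos_z_1 = 4
depth_1 = 1
height_1 = 3
pos_x_2 = 2
pos_y_2 = 3
pos_z_2 = 1
height_2 = 3
pos_x_3 = 6
pos_y_3 = 6
pos_z_3 = 4
radius_3 = 1
pos_x_4 = 4
pos_y_4 = 4
pos_z_4 = 1
radius_4 = 2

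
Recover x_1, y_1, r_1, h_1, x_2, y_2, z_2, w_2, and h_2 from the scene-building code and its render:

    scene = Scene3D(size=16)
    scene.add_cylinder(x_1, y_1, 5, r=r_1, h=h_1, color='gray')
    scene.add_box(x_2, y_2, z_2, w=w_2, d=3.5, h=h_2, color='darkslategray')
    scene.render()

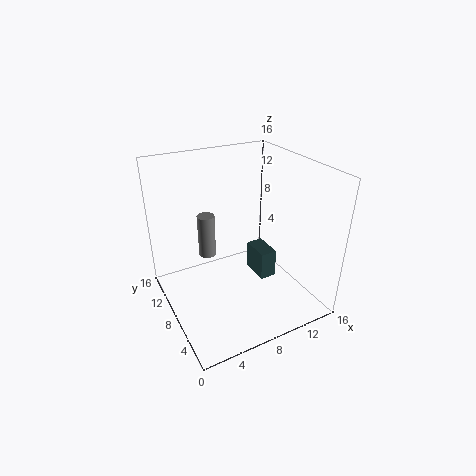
x_1 = 5.5, y_1 = 11, r_1 = 1, h_1 = 5, x_2 = 11, y_2 = 7.5, z_2 = 1.5, w_2 = 2, h_2 = 3.5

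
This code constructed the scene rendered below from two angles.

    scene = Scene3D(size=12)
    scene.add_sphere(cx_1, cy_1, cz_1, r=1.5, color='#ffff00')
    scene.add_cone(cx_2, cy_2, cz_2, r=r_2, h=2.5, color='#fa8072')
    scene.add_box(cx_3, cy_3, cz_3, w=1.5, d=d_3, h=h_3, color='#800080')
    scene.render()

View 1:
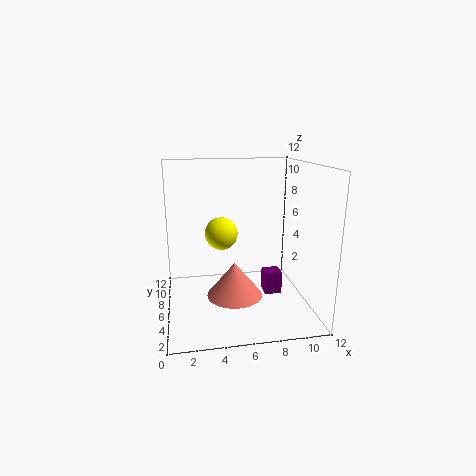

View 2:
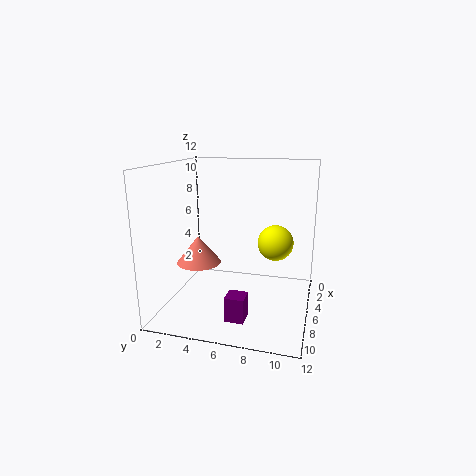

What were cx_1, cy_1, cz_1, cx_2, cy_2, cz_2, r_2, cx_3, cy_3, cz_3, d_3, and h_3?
cx_1 = 5
cy_1 = 9
cz_1 = 5.5
cx_2 = 5
cy_2 = 2
cz_2 = 3
r_2 = 2
cx_3 = 8.5
cy_3 = 6
cz_3 = 0.5
d_3 = 1.5
h_3 = 2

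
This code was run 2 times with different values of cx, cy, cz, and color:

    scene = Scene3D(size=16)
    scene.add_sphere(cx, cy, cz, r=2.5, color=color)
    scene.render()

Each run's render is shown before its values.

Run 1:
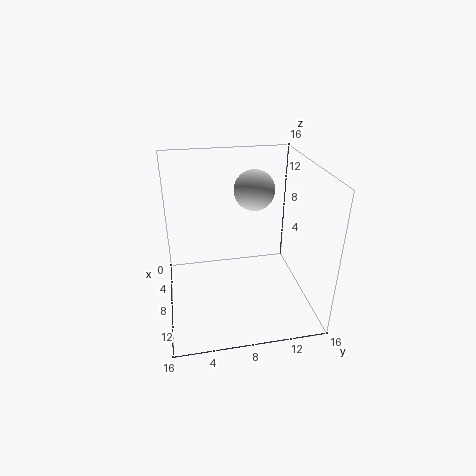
cx = 3
cy = 11
cz = 11.5
color = 'lightgray'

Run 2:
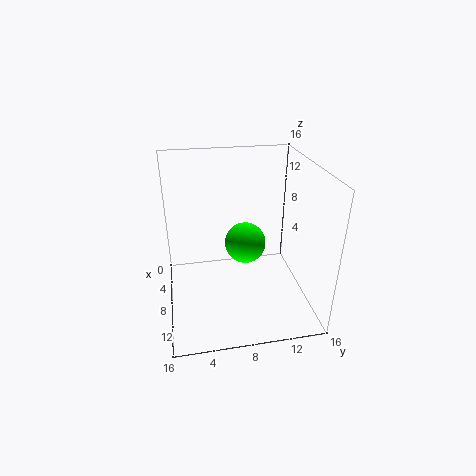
cx = 5
cy = 9.5
cz = 5.5
color = 'lime'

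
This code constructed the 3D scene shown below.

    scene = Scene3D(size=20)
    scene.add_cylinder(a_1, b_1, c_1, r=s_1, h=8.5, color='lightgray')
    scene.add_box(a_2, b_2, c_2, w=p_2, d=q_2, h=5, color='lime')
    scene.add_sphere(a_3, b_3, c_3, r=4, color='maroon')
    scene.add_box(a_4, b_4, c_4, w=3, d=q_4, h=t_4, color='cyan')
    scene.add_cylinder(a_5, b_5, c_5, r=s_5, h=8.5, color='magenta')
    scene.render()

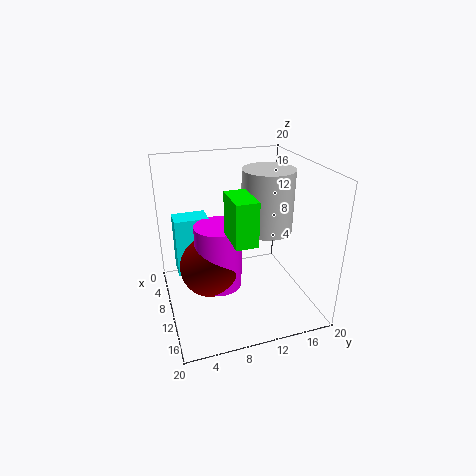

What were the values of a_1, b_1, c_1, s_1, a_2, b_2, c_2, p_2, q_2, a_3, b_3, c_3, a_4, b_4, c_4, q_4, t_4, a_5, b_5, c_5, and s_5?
a_1 = 10.5; b_1 = 14; c_1 = 11; s_1 = 3.5; a_2 = 15.5; b_2 = 6.5; c_2 = 14; p_2 = 4.5; q_2 = 2.5; a_3 = 12; b_3 = 5.5; c_3 = 7.5; a_4 = 7; b_4 = 1.5; c_4 = 5.5; q_4 = 4.5; t_4 = 8; a_5 = 12.5; b_5 = 6.5; c_5 = 5; s_5 = 3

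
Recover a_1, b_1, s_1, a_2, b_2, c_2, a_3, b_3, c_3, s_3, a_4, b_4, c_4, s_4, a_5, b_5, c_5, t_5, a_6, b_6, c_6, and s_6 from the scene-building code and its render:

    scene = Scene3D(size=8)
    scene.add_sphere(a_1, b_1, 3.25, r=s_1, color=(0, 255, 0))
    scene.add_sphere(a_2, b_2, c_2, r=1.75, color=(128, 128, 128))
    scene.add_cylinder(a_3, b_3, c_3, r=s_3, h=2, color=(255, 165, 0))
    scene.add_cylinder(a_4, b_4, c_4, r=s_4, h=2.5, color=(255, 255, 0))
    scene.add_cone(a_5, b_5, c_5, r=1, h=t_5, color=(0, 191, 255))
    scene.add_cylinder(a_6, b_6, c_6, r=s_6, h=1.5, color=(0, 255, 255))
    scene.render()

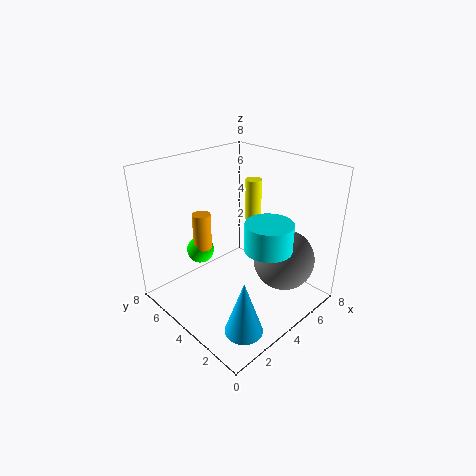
a_1 = 2.5
b_1 = 5.5
s_1 = 0.75
a_2 = 6
b_2 = 2.25
c_2 = 2.5
a_3 = 2.5
b_3 = 5.25
c_3 = 3.5
s_3 = 0.5
a_4 = 6.5
b_4 = 5.25
c_4 = 4
s_4 = 0.5
a_5 = 2
b_5 = 1.5
c_5 = 0.25
t_5 = 3
a_6 = 4.25
b_6 = 2
c_6 = 4
s_6 = 1.25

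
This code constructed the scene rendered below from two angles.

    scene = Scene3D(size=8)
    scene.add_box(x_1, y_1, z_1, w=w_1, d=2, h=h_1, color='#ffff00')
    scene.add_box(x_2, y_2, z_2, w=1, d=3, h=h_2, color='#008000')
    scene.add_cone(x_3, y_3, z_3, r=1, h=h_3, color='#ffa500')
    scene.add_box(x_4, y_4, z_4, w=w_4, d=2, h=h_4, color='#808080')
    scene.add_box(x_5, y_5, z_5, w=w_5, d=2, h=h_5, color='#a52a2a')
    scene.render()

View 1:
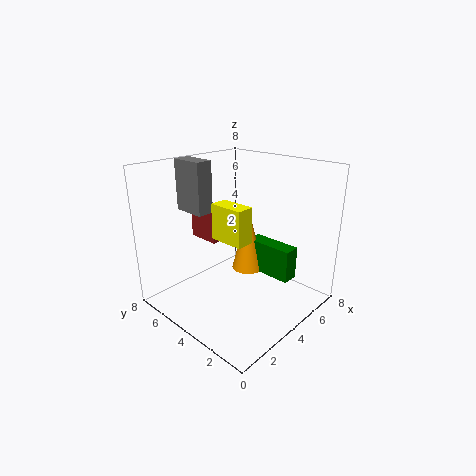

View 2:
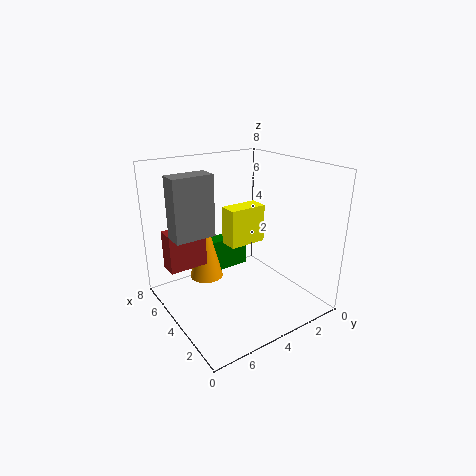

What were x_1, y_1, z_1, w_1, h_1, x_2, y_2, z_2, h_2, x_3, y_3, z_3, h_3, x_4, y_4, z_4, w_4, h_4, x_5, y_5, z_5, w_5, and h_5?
x_1 = 3
y_1 = 3
z_1 = 4
w_1 = 1
h_1 = 2
x_2 = 6
y_2 = 2
z_2 = 1
h_2 = 2
x_3 = 6
y_3 = 5
z_3 = 1
h_3 = 4
x_4 = 3
y_4 = 6
z_4 = 5
w_4 = 1
h_4 = 3
x_5 = 4
y_5 = 6
z_5 = 3
w_5 = 1
h_5 = 2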